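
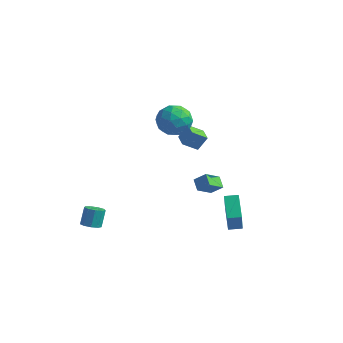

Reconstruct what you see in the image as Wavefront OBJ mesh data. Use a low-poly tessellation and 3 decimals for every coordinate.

v 0.194 1.591 1.202
v -0.439 0.904 1.802
v 0.565 2.042 2.111
v -0.067 1.354 2.71
v 1.007 0.866 1.23
v 0.375 0.178 1.829
v 1.379 1.316 2.138
v 0.746 0.629 2.738
v -3.12 -4.192 -4.286
v -2.727 -4.644 -4.034
v -2.827 -4.101 -2.902
v -3.22 -3.648 -3.154
v -2.488 -4.299 -4.179
v -2.588 -3.755 -3.047
v -2.544 -3.903 -4.374
v -2.644 -3.359 -3.242
v -2.87 -3.643 -4.528
v -2.97 -3.099 -3.396
v -3.313 -3.639 -4.569
v -3.413 -3.095 -3.436
v -3.665 -3.894 -4.477
v -3.765 -3.35 -3.345
v -3.763 -4.289 -4.296
v -3.863 -3.745 -3.164
v -3.559 -4.638 -4.111
v -3.659 -4.094 -2.978
v -3.151 -4.778 -4.007
v -3.25 -4.234 -2.875
v 3.364 0.672 -4.759
v 3.909 -0.255 -3.002
v 2.362 1.8 -3.853
v 2.906 0.873 -2.096
v 4.034 1.207 -4.684
v 4.578 0.28 -2.927
v 3.031 2.335 -3.778
v 3.576 1.408 -2.021
v 0.237 0.752 4.483
v 0.846 0.454 3.533
v -0.686 -0.894 4.407
v -0.077 -1.192 3.457
v 0.455 -1.124 4.493
v 1.025 -0.107 4.541
v -0.865 -0.333 3.399
v -0.295 0.684 3.447
v 0.165 -0.216 2.863
v 0.981 -0.705 3.54
v -0.821 0.265 4.4
v -0.005 -0.224 5.077
v 0.622 0.747 4.015
v -0.462 -1.187 3.925
v -0.15 -1.148 4.534
v 0.208 -1.323 3.976
v 0.728 0.417 4.607
v 1.086 0.243 4.049
v 0.856 -0.685 4.613
v -0.926 -0.683 3.891
v -0.568 -0.857 3.333
v -0.048 0.883 3.964
v 0.31 0.708 3.406
v -0.696 0.245 3.327
v 0.58 0.179 3.063
v 0.038 -0.789 3.018
v -0.426 -0.284 2.984
v -0.09 0.314 3.012
v 1.06 -0.109 3.46
v 0.517 -1.076 3.415
v 0.83 -1.037 4.025
v 1.165 -0.439 4.053
v 0.659 -0.503 3.066
v -0.357 0.636 4.525
v -0.9 -0.331 4.48
v -1.005 -0.001 3.887
v -0.67 0.597 3.915
v 0.122 0.349 4.922
v -0.42 -0.619 4.877
v 0.25 -0.754 4.928
v 0.586 -0.156 4.956
v -0.499 0.063 4.874
v 0.096 2.124 -3.374
v -0.499 2.579 -2.893
v 0.345 3.221 -4.103
v -0.249 3.676 -3.621
v 0.809 2.384 -2.739
v 0.215 2.839 -2.257
v 1.059 3.481 -3.467
v 0.464 3.936 -2.986
f 2 4 1
f 5 2 1
f 1 4 3
f 3 5 1
f 2 8 4
f 6 2 5
f 6 8 2
f 4 8 3
f 7 5 3
f 3 8 7
f 7 6 5
f 8 6 7
f 10 9 13
f 10 13 11
f 11 13 14
f 11 14 12
f 13 9 15
f 13 15 14
f 14 15 16
f 14 16 12
f 15 9 17
f 15 17 16
f 16 17 18
f 16 18 12
f 17 9 19
f 17 19 18
f 18 19 20
f 18 20 12
f 19 9 21
f 19 21 20
f 20 21 22
f 20 22 12
f 21 9 23
f 21 23 22
f 22 23 24
f 22 24 12
f 23 9 25
f 23 25 24
f 24 25 26
f 24 26 12
f 25 9 27
f 25 27 26
f 26 27 28
f 26 28 12
f 27 9 10
f 27 10 28
f 28 10 11
f 28 11 12
f 30 32 29
f 33 30 29
f 29 32 31
f 31 33 29
f 30 36 32
f 34 30 33
f 34 36 30
f 32 36 31
f 35 33 31
f 31 36 35
f 35 34 33
f 36 34 35
f 37 74 53
f 74 48 77
f 53 77 42
f 74 77 53
f 37 53 49
f 53 42 54
f 49 54 38
f 53 54 49
f 37 49 58
f 49 38 59
f 58 59 44
f 49 59 58
f 37 58 70
f 58 44 73
f 70 73 47
f 58 73 70
f 37 70 74
f 70 47 78
f 74 78 48
f 70 78 74
f 38 54 65
f 54 42 68
f 65 68 46
f 54 68 65
f 42 77 55
f 77 48 76
f 55 76 41
f 77 76 55
f 48 78 75
f 78 47 71
f 75 71 39
f 78 71 75
f 47 73 72
f 73 44 60
f 72 60 43
f 73 60 72
f 44 59 64
f 59 38 61
f 64 61 45
f 59 61 64
f 40 66 52
f 66 46 67
f 52 67 41
f 66 67 52
f 40 52 50
f 52 41 51
f 50 51 39
f 52 51 50
f 40 50 57
f 50 39 56
f 57 56 43
f 50 56 57
f 40 57 62
f 57 43 63
f 62 63 45
f 57 63 62
f 40 62 66
f 62 45 69
f 66 69 46
f 62 69 66
f 41 67 55
f 67 46 68
f 55 68 42
f 67 68 55
f 39 51 75
f 51 41 76
f 75 76 48
f 51 76 75
f 43 56 72
f 56 39 71
f 72 71 47
f 56 71 72
f 45 63 64
f 63 43 60
f 64 60 44
f 63 60 64
f 46 69 65
f 69 45 61
f 65 61 38
f 69 61 65
f 80 82 79
f 83 80 79
f 79 82 81
f 81 83 79
f 80 86 82
f 84 80 83
f 84 86 80
f 82 86 81
f 85 83 81
f 81 86 85
f 85 84 83
f 86 84 85



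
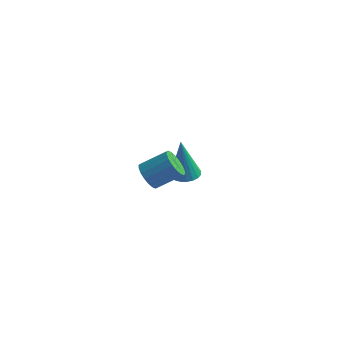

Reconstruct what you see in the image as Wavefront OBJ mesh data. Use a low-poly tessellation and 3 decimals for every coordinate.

v 2.994 -3.617 2.292
v 3.375 -3.623 1.802
v 4.227 -3.068 2.459
v 3.846 -3.063 2.948
v 3.242 -3.383 1.773
v 4.093 -2.829 2.43
v 3.059 -3.19 1.847
v 3.91 -2.635 2.504
v 2.863 -3.081 2.009
v 3.715 -2.527 2.665
v 2.694 -3.079 2.226
v 3.545 -2.524 2.883
v 2.584 -3.183 2.457
v 3.435 -2.628 3.114
v 2.555 -3.373 2.655
v 3.407 -2.818 3.312
v 2.613 -3.612 2.781
v 3.465 -3.057 3.438
v 2.747 -3.851 2.81
v 3.598 -3.297 3.467
v 2.93 -4.045 2.736
v 3.781 -3.49 3.393
v 3.125 -4.153 2.575
v 3.977 -3.599 3.231
v 3.295 -4.156 2.357
v 4.146 -3.601 3.014
v 3.405 -4.052 2.126
v 4.256 -3.497 2.783
v 3.433 -3.862 1.928
v 4.285 -3.307 2.585
v 1.927 1.573 -1.534
v 2.434 1.216 -1.521
v 1.773 1.427 0.434
v 2.534 1.453 -1.496
v 2.529 1.71 -1.477
v 2.42 1.943 -1.469
v 2.225 2.113 -1.471
v 1.979 2.189 -1.485
v 1.724 2.158 -1.507
v 1.504 2.027 -1.534
v 1.357 1.817 -1.561
v 1.309 1.565 -1.583
v 1.367 1.314 -1.597
v 1.522 1.108 -1.6
v 1.747 0.982 -1.592
v 2.003 0.959 -1.574
v 2.246 1.042 -1.549
f 2 1 5
f 2 5 3
f 3 5 6
f 3 6 4
f 5 1 7
f 5 7 6
f 6 7 8
f 6 8 4
f 7 1 9
f 7 9 8
f 8 9 10
f 8 10 4
f 9 1 11
f 9 11 10
f 10 11 12
f 10 12 4
f 11 1 13
f 11 13 12
f 12 13 14
f 12 14 4
f 13 1 15
f 13 15 14
f 14 15 16
f 14 16 4
f 15 1 17
f 15 17 16
f 16 17 18
f 16 18 4
f 17 1 19
f 17 19 18
f 18 19 20
f 18 20 4
f 19 1 21
f 19 21 20
f 20 21 22
f 20 22 4
f 21 1 23
f 21 23 22
f 22 23 24
f 22 24 4
f 23 1 25
f 23 25 24
f 24 25 26
f 24 26 4
f 25 1 27
f 25 27 26
f 26 27 28
f 26 28 4
f 27 1 29
f 27 29 28
f 28 29 30
f 28 30 4
f 29 1 2
f 29 2 30
f 30 2 3
f 30 3 4
f 32 31 34
f 32 34 33
f 34 31 35
f 34 35 33
f 35 31 36
f 35 36 33
f 36 31 37
f 36 37 33
f 37 31 38
f 37 38 33
f 38 31 39
f 38 39 33
f 39 31 40
f 39 40 33
f 40 31 41
f 40 41 33
f 41 31 42
f 41 42 33
f 42 31 43
f 42 43 33
f 43 31 44
f 43 44 33
f 44 31 45
f 44 45 33
f 45 31 46
f 45 46 33
f 46 31 47
f 46 47 33
f 47 31 32
f 47 32 33



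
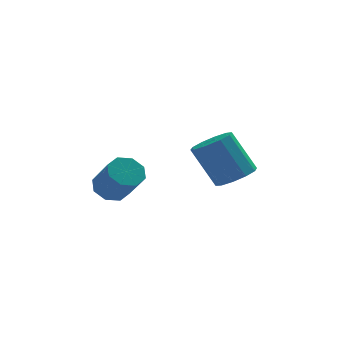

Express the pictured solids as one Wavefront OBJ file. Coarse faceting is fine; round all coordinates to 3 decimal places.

v 2.249 -3.256 0.237
v 2.859 -3.691 0.679
v 2.002 -3.179 2.365
v 1.391 -2.744 1.923
v 3.03 -3.185 0.612
v 2.173 -2.673 2.299
v 2.903 -2.707 0.402
v 2.046 -2.195 2.089
v 2.526 -2.438 0.129
v 1.669 -1.926 1.816
v 2.043 -2.482 -0.103
v 1.186 -1.97 1.584
v 1.638 -2.821 -0.205
v 0.781 -2.309 1.481
v 1.467 -3.327 -0.139
v 0.61 -2.815 1.548
v 1.594 -3.805 0.071
v 0.737 -3.293 1.758
v 1.971 -4.074 0.344
v 1.114 -3.562 2.031
v 2.454 -4.03 0.576
v 1.597 -3.518 2.263
v -2.402 -3.376 0.097
v -1.726 -3.031 0.138
v -1.282 -4.04 1.284
v -1.958 -4.384 1.243
v -2.118 -2.796 0.497
v -1.674 -3.804 1.643
v -2.676 -2.9 0.622
v -2.232 -3.908 1.768
v -3.074 -3.283 0.439
v -2.63 -4.291 1.585
v -3.078 -3.72 0.056
v -2.634 -4.729 1.202
v -2.686 -3.956 -0.303
v -2.242 -4.964 0.843
v -2.128 -3.852 -0.428
v -1.684 -4.86 0.718
v -1.73 -3.469 -0.245
v -1.286 -4.477 0.901
f 2 1 5
f 2 5 3
f 3 5 6
f 3 6 4
f 5 1 7
f 5 7 6
f 6 7 8
f 6 8 4
f 7 1 9
f 7 9 8
f 8 9 10
f 8 10 4
f 9 1 11
f 9 11 10
f 10 11 12
f 10 12 4
f 11 1 13
f 11 13 12
f 12 13 14
f 12 14 4
f 13 1 15
f 13 15 14
f 14 15 16
f 14 16 4
f 15 1 17
f 15 17 16
f 16 17 18
f 16 18 4
f 17 1 19
f 17 19 18
f 18 19 20
f 18 20 4
f 19 1 21
f 19 21 20
f 20 21 22
f 20 22 4
f 21 1 2
f 21 2 22
f 22 2 3
f 22 3 4
f 24 23 27
f 24 27 25
f 25 27 28
f 25 28 26
f 27 23 29
f 27 29 28
f 28 29 30
f 28 30 26
f 29 23 31
f 29 31 30
f 30 31 32
f 30 32 26
f 31 23 33
f 31 33 32
f 32 33 34
f 32 34 26
f 33 23 35
f 33 35 34
f 34 35 36
f 34 36 26
f 35 23 37
f 35 37 36
f 36 37 38
f 36 38 26
f 37 23 39
f 37 39 38
f 38 39 40
f 38 40 26
f 39 23 24
f 39 24 40
f 40 24 25
f 40 25 26



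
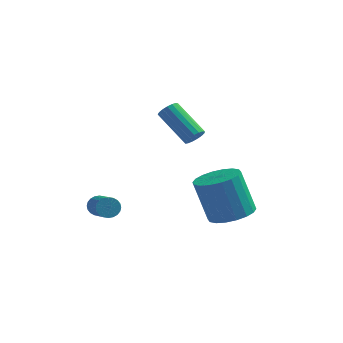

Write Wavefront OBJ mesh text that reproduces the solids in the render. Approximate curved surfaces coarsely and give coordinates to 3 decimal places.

v 4.275 -2.088 -1.567
v 5.08 -1.447 -1.356
v 4.369 -1.211 0.638
v 3.565 -1.852 0.427
v 4.75 -1.153 -1.509
v 4.039 -0.917 0.485
v 4.326 -1.045 -1.673
v 3.615 -0.809 0.322
v 3.892 -1.143 -1.816
v 3.181 -0.907 0.179
v 3.534 -1.428 -1.909
v 2.823 -1.192 0.085
v 3.323 -1.844 -1.935
v 2.612 -1.608 0.059
v 3.3 -2.309 -1.888
v 2.59 -2.072 0.106
v 3.471 -2.729 -1.778
v 2.76 -2.493 0.216
v 3.801 -3.023 -1.625
v 3.09 -2.787 0.369
v 4.225 -3.131 -1.462
v 3.514 -2.895 0.533
v 4.659 -3.033 -1.319
v 3.948 -2.797 0.676
v 5.017 -2.748 -1.225
v 4.306 -2.512 0.769
v 5.228 -2.332 -1.199
v 4.517 -2.096 0.795
v 5.25 -1.868 -1.246
v 4.54 -1.631 0.748
v 2.202 0.112 1.584
v 2.547 0.129 1.987
v 1.182 0.965 3.118
v 0.838 0.948 2.716
v 2.582 0.35 1.867
v 1.218 1.185 2.999
v 2.531 0.516 1.683
v 1.166 1.352 2.814
v 2.405 0.59 1.475
v 1.04 1.426 2.607
v 2.232 0.554 1.293
v 0.867 1.39 2.425
v 2.052 0.417 1.178
v 0.687 1.253 2.309
v 1.907 0.21 1.155
v 0.542 1.046 2.287
v 1.829 -0.019 1.231
v 0.465 0.817 2.363
v 1.837 -0.218 1.388
v 0.473 0.618 2.519
v 1.929 -0.342 1.59
v 0.564 0.494 2.721
v 2.083 -0.361 1.79
v 0.718 0.474 2.922
v 2.265 -0.273 1.943
v 0.9 0.563 3.075
v 2.432 -0.096 2.014
v 1.067 0.74 3.146
v -1.271 -2.639 -1.493
v -1.04 -2.775 -1.95
v -0.259 -4.157 -1.145
v -0.489 -4.021 -0.687
v -0.898 -2.648 -1.869
v -0.117 -4.03 -1.064
v -0.813 -2.52 -1.732
v -0.032 -3.902 -0.926
v -0.797 -2.409 -1.557
v -0.016 -3.791 -0.752
v -0.854 -2.334 -1.373
v -0.073 -3.716 -0.568
v -0.974 -2.305 -1.207
v -0.193 -3.687 -0.402
v -1.139 -2.327 -1.085
v -0.358 -3.709 -0.28
v -1.324 -2.397 -1.024
v -0.543 -3.779 -0.219
v -1.501 -2.503 -1.035
v -0.72 -3.885 -0.23
v -1.643 -2.63 -1.116
v -0.862 -4.012 -0.311
v -1.728 -2.758 -1.254
v -0.947 -4.14 -0.448
v -1.744 -2.869 -1.428
v -0.963 -4.251 -0.623
v -1.687 -2.944 -1.612
v -0.906 -4.326 -0.807
v -1.567 -2.973 -1.778
v -0.786 -4.355 -0.973
v -1.402 -2.951 -1.9
v -0.621 -4.333 -1.095
v -1.217 -2.881 -1.961
v -0.436 -4.263 -1.156
f 2 1 5
f 2 5 3
f 3 5 6
f 3 6 4
f 5 1 7
f 5 7 6
f 6 7 8
f 6 8 4
f 7 1 9
f 7 9 8
f 8 9 10
f 8 10 4
f 9 1 11
f 9 11 10
f 10 11 12
f 10 12 4
f 11 1 13
f 11 13 12
f 12 13 14
f 12 14 4
f 13 1 15
f 13 15 14
f 14 15 16
f 14 16 4
f 15 1 17
f 15 17 16
f 16 17 18
f 16 18 4
f 17 1 19
f 17 19 18
f 18 19 20
f 18 20 4
f 19 1 21
f 19 21 20
f 20 21 22
f 20 22 4
f 21 1 23
f 21 23 22
f 22 23 24
f 22 24 4
f 23 1 25
f 23 25 24
f 24 25 26
f 24 26 4
f 25 1 27
f 25 27 26
f 26 27 28
f 26 28 4
f 27 1 29
f 27 29 28
f 28 29 30
f 28 30 4
f 29 1 2
f 29 2 30
f 30 2 3
f 30 3 4
f 32 31 35
f 32 35 33
f 33 35 36
f 33 36 34
f 35 31 37
f 35 37 36
f 36 37 38
f 36 38 34
f 37 31 39
f 37 39 38
f 38 39 40
f 38 40 34
f 39 31 41
f 39 41 40
f 40 41 42
f 40 42 34
f 41 31 43
f 41 43 42
f 42 43 44
f 42 44 34
f 43 31 45
f 43 45 44
f 44 45 46
f 44 46 34
f 45 31 47
f 45 47 46
f 46 47 48
f 46 48 34
f 47 31 49
f 47 49 48
f 48 49 50
f 48 50 34
f 49 31 51
f 49 51 50
f 50 51 52
f 50 52 34
f 51 31 53
f 51 53 52
f 52 53 54
f 52 54 34
f 53 31 55
f 53 55 54
f 54 55 56
f 54 56 34
f 55 31 57
f 55 57 56
f 56 57 58
f 56 58 34
f 57 31 32
f 57 32 58
f 58 32 33
f 58 33 34
f 60 59 63
f 60 63 61
f 61 63 64
f 61 64 62
f 63 59 65
f 63 65 64
f 64 65 66
f 64 66 62
f 65 59 67
f 65 67 66
f 66 67 68
f 66 68 62
f 67 59 69
f 67 69 68
f 68 69 70
f 68 70 62
f 69 59 71
f 69 71 70
f 70 71 72
f 70 72 62
f 71 59 73
f 71 73 72
f 72 73 74
f 72 74 62
f 73 59 75
f 73 75 74
f 74 75 76
f 74 76 62
f 75 59 77
f 75 77 76
f 76 77 78
f 76 78 62
f 77 59 79
f 77 79 78
f 78 79 80
f 78 80 62
f 79 59 81
f 79 81 80
f 80 81 82
f 80 82 62
f 81 59 83
f 81 83 82
f 82 83 84
f 82 84 62
f 83 59 85
f 83 85 84
f 84 85 86
f 84 86 62
f 85 59 87
f 85 87 86
f 86 87 88
f 86 88 62
f 87 59 89
f 87 89 88
f 88 89 90
f 88 90 62
f 89 59 91
f 89 91 90
f 90 91 92
f 90 92 62
f 91 59 60
f 91 60 92
f 92 60 61
f 92 61 62



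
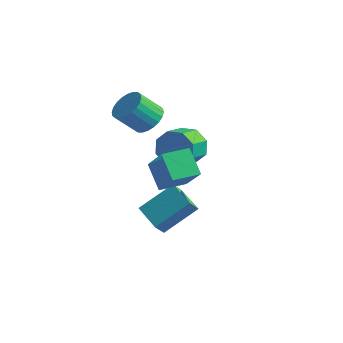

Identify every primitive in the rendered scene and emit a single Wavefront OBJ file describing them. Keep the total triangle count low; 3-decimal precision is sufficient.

v -1.78 1.017 0.691
v -1.196 0.369 0.429
v -1.716 -0.544 1.527
v -2.3 0.103 1.789
v -1.002 0.546 0.668
v -1.522 -0.367 1.766
v -0.925 0.794 0.91
v -1.445 -0.119 2.008
v -0.979 1.076 1.119
v -1.499 0.162 2.217
v -1.155 1.349 1.263
v -1.675 0.435 2.361
v -1.426 1.571 1.32
v -1.946 0.658 2.418
v -1.751 1.709 1.281
v -2.271 0.796 2.379
v -2.08 1.742 1.152
v -2.6 0.828 2.25
v -2.364 1.664 0.953
v -2.884 0.751 2.051
v -2.558 1.487 0.714
v -3.078 0.574 1.812
v -2.635 1.239 0.472
v -3.155 0.326 1.57
v -2.581 0.958 0.263
v -3.101 0.044 1.361
v -2.405 0.685 0.119
v -2.925 -0.229 1.217
v -2.134 0.462 0.062
v -2.654 -0.451 1.16
v -1.809 0.324 0.101
v -2.329 -0.589 1.199
v -1.48 0.292 0.23
v -2 -0.622 1.328
v 1.12 -1.966 0.142
v 2.542 -2.571 1.623
v 1.591 -0.723 0.198
v 3.012 -1.329 1.679
v 2.108 -2.291 -0.939
v 3.529 -2.897 0.542
v 2.578 -1.049 -0.883
v 4 -1.654 0.598
v -0.81 -0.095 -4.742
v -0.803 -0.662 -4.109
v -0.029 1.344 -3.459
v -0.022 0.777 -2.826
v 0.682 -0.537 -5.154
v 0.689 -1.104 -4.521
v 1.463 0.902 -3.871
v 1.47 0.335 -3.238
v -1.747 3.601 -2.093
v -1.157 3.455 -2.986
v -0.903 2.234 -2.619
v -1.493 2.379 -1.727
v -0.708 3.739 -2.353
v -0.454 2.518 -1.986
v -0.868 3.942 -1.567
v -0.613 2.721 -1.201
v -1.543 3.944 -1.09
v -1.288 2.723 -0.723
v -2.337 3.746 -1.201
v -2.083 2.525 -0.834
v -2.786 3.462 -1.834
v -2.532 2.241 -1.467
v -2.627 3.259 -2.619
v -2.372 2.038 -2.253
v -1.952 3.257 -3.097
v -1.697 2.036 -2.73
f 2 1 5
f 2 5 3
f 3 5 6
f 3 6 4
f 5 1 7
f 5 7 6
f 6 7 8
f 6 8 4
f 7 1 9
f 7 9 8
f 8 9 10
f 8 10 4
f 9 1 11
f 9 11 10
f 10 11 12
f 10 12 4
f 11 1 13
f 11 13 12
f 12 13 14
f 12 14 4
f 13 1 15
f 13 15 14
f 14 15 16
f 14 16 4
f 15 1 17
f 15 17 16
f 16 17 18
f 16 18 4
f 17 1 19
f 17 19 18
f 18 19 20
f 18 20 4
f 19 1 21
f 19 21 20
f 20 21 22
f 20 22 4
f 21 1 23
f 21 23 22
f 22 23 24
f 22 24 4
f 23 1 25
f 23 25 24
f 24 25 26
f 24 26 4
f 25 1 27
f 25 27 26
f 26 27 28
f 26 28 4
f 27 1 29
f 27 29 28
f 28 29 30
f 28 30 4
f 29 1 31
f 29 31 30
f 30 31 32
f 30 32 4
f 31 1 33
f 31 33 32
f 32 33 34
f 32 34 4
f 33 1 2
f 33 2 34
f 34 2 3
f 34 3 4
f 36 38 35
f 39 36 35
f 35 38 37
f 37 39 35
f 36 42 38
f 40 36 39
f 40 42 36
f 38 42 37
f 41 39 37
f 37 42 41
f 41 40 39
f 42 40 41
f 44 46 43
f 47 44 43
f 43 46 45
f 45 47 43
f 44 50 46
f 48 44 47
f 48 50 44
f 46 50 45
f 49 47 45
f 45 50 49
f 49 48 47
f 50 48 49
f 52 51 55
f 52 55 53
f 53 55 56
f 53 56 54
f 55 51 57
f 55 57 56
f 56 57 58
f 56 58 54
f 57 51 59
f 57 59 58
f 58 59 60
f 58 60 54
f 59 51 61
f 59 61 60
f 60 61 62
f 60 62 54
f 61 51 63
f 61 63 62
f 62 63 64
f 62 64 54
f 63 51 65
f 63 65 64
f 64 65 66
f 64 66 54
f 65 51 67
f 65 67 66
f 66 67 68
f 66 68 54
f 67 51 52
f 67 52 68
f 68 52 53
f 68 53 54



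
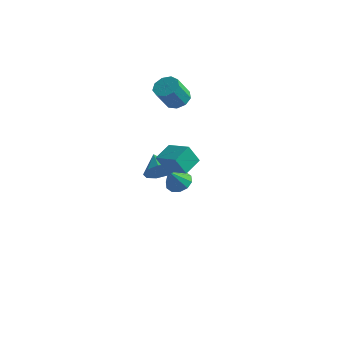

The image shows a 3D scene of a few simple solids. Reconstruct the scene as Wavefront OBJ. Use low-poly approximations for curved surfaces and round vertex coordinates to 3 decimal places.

v -3.335 2.861 -3.555
v -2.599 2.97 -3.355
v -3.545 2.139 -2.385
v -2.855 3.331 -3.178
v -3.293 3.512 -3.145
v -3.748 3.444 -3.268
v -4.045 3.154 -3.501
v -4.071 2.752 -3.754
v -3.815 2.391 -3.931
v -3.377 2.21 -3.964
v -2.922 2.277 -3.841
v -2.625 2.568 -3.608
v -1.126 -2.618 1.274
v -0.615 -2.594 1.965
v -1.934 -1.922 1.846
v -0.487 -2.148 1.604
v -0.657 -1.922 1.089
v -1.047 -2.021 0.66
v -1.474 -2.4 0.518
v -1.738 -2.881 0.73
v -1.716 -3.239 1.196
v -1.418 -3.306 1.699
v -0.983 -3.052 2.003
v 0.094 -4.023 2.533
v -0.338 -4.311 3.503
v 0.21 -2.979 2.895
v -0.222 -3.268 3.865
v 1.382 -4.332 3.015
v 0.95 -4.621 3.985
v 1.498 -3.289 3.377
v 1.066 -3.577 4.347
v -3.463 2.952 2.829
v -3.037 3.445 3.219
v -3.29 2.682 4.461
v -3.717 2.188 4.071
v -3.532 3.603 3.215
v -3.786 2.84 4.457
v -3.995 3.456 3.03
v -4.249 2.693 4.272
v -4.209 3.073 2.751
v -4.463 2.31 3.993
v -4.074 2.633 2.508
v -4.328 1.87 3.751
v -3.654 2.342 2.416
v -3.907 1.579 3.658
v -3.144 2.337 2.516
v -3.397 1.574 3.759
v -2.783 2.619 2.763
v -3.037 1.856 4.006
v -2.741 3.056 3.041
v -2.995 2.293 4.283
f 2 1 4
f 2 4 3
f 4 1 5
f 4 5 3
f 5 1 6
f 5 6 3
f 6 1 7
f 6 7 3
f 7 1 8
f 7 8 3
f 8 1 9
f 8 9 3
f 9 1 10
f 9 10 3
f 10 1 11
f 10 11 3
f 11 1 12
f 11 12 3
f 12 1 2
f 12 2 3
f 14 13 16
f 14 16 15
f 16 13 17
f 16 17 15
f 17 13 18
f 17 18 15
f 18 13 19
f 18 19 15
f 19 13 20
f 19 20 15
f 20 13 21
f 20 21 15
f 21 13 22
f 21 22 15
f 22 13 23
f 22 23 15
f 23 13 14
f 23 14 15
f 25 27 24
f 28 25 24
f 24 27 26
f 26 28 24
f 25 31 27
f 29 25 28
f 29 31 25
f 27 31 26
f 30 28 26
f 26 31 30
f 30 29 28
f 31 29 30
f 33 32 36
f 33 36 34
f 34 36 37
f 34 37 35
f 36 32 38
f 36 38 37
f 37 38 39
f 37 39 35
f 38 32 40
f 38 40 39
f 39 40 41
f 39 41 35
f 40 32 42
f 40 42 41
f 41 42 43
f 41 43 35
f 42 32 44
f 42 44 43
f 43 44 45
f 43 45 35
f 44 32 46
f 44 46 45
f 45 46 47
f 45 47 35
f 46 32 48
f 46 48 47
f 47 48 49
f 47 49 35
f 48 32 50
f 48 50 49
f 49 50 51
f 49 51 35
f 50 32 33
f 50 33 51
f 51 33 34
f 51 34 35



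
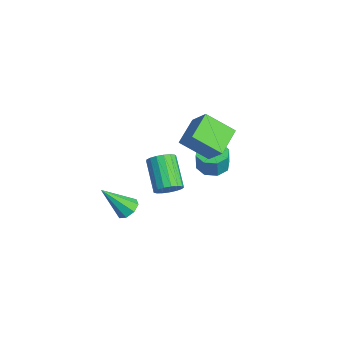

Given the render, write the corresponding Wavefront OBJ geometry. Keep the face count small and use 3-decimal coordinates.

v -0.631 2.595 -1.089
v 0.283 2.52 -1.245
v 0.485 2.41 -0.006
v -0.429 2.485 0.149
v 0.077 3.195 -1.151
v 0.279 3.085 0.087
v -0.543 3.518 -1.022
v -0.342 3.408 0.217
v -1.215 3.301 -0.932
v -1.013 3.191 0.307
v -1.545 2.67 -0.934
v -1.343 2.56 0.305
v -1.339 1.995 -1.027
v -1.137 1.885 0.211
v -0.718 1.672 -1.157
v -0.517 1.562 0.082
v -0.047 1.889 -1.247
v 0.155 1.779 -0.008
v 0.912 -0.491 -1.006
v 1.299 -0.889 -0.403
v -0.405 -0.707 0.81
v -0.792 -0.309 0.206
v 1.386 -0.512 -0.338
v -0.319 -0.33 0.875
v 1.364 -0.13 -0.425
v -0.34 0.052 0.788
v 1.239 0.169 -0.646
v -0.465 0.351 0.567
v 1.039 0.317 -0.95
v -0.665 0.499 0.263
v 0.81 0.28 -1.266
v -0.895 0.462 -0.053
v 0.604 0.066 -1.523
v -1.1 0.248 -0.31
v 0.469 -0.275 -1.662
v -1.235 -0.093 -0.449
v 0.435 -0.666 -1.65
v -1.269 -0.484 -0.437
v 0.511 -1.017 -1.491
v -1.194 -0.835 -0.278
v 0.679 -1.247 -1.221
v -1.026 -1.065 -0.008
v 0.9 -1.304 -0.902
v -0.805 -1.122 0.311
v 1.124 -1.175 -0.607
v -0.581 -0.993 0.606
v 1.705 -0.218 3.464
v 0.578 0.95 4.09
v 2.496 1.137 2.358
v 1.369 2.306 2.984
v 2.711 0.134 4.616
v 1.584 1.303 5.242
v 3.502 1.49 3.51
v 2.375 2.658 4.136
v -0.29 -2.38 -3.075
v 0.393 -2.256 -2.792
v -0.73 -3.72 -1.425
v 0.002 -1.884 -2.594
v -0.56 -1.803 -2.678
v -0.964 -2.06 -2.994
v -0.974 -2.504 -3.358
v -0.583 -2.876 -3.555
v -0.021 -2.957 -3.471
v 0.383 -2.7 -3.155
f 2 1 5
f 2 5 3
f 3 5 6
f 3 6 4
f 5 1 7
f 5 7 6
f 6 7 8
f 6 8 4
f 7 1 9
f 7 9 8
f 8 9 10
f 8 10 4
f 9 1 11
f 9 11 10
f 10 11 12
f 10 12 4
f 11 1 13
f 11 13 12
f 12 13 14
f 12 14 4
f 13 1 15
f 13 15 14
f 14 15 16
f 14 16 4
f 15 1 17
f 15 17 16
f 16 17 18
f 16 18 4
f 17 1 2
f 17 2 18
f 18 2 3
f 18 3 4
f 20 19 23
f 20 23 21
f 21 23 24
f 21 24 22
f 23 19 25
f 23 25 24
f 24 25 26
f 24 26 22
f 25 19 27
f 25 27 26
f 26 27 28
f 26 28 22
f 27 19 29
f 27 29 28
f 28 29 30
f 28 30 22
f 29 19 31
f 29 31 30
f 30 31 32
f 30 32 22
f 31 19 33
f 31 33 32
f 32 33 34
f 32 34 22
f 33 19 35
f 33 35 34
f 34 35 36
f 34 36 22
f 35 19 37
f 35 37 36
f 36 37 38
f 36 38 22
f 37 19 39
f 37 39 38
f 38 39 40
f 38 40 22
f 39 19 41
f 39 41 40
f 40 41 42
f 40 42 22
f 41 19 43
f 41 43 42
f 42 43 44
f 42 44 22
f 43 19 45
f 43 45 44
f 44 45 46
f 44 46 22
f 45 19 20
f 45 20 46
f 46 20 21
f 46 21 22
f 48 50 47
f 51 48 47
f 47 50 49
f 49 51 47
f 48 54 50
f 52 48 51
f 52 54 48
f 50 54 49
f 53 51 49
f 49 54 53
f 53 52 51
f 54 52 53
f 56 55 58
f 56 58 57
f 58 55 59
f 58 59 57
f 59 55 60
f 59 60 57
f 60 55 61
f 60 61 57
f 61 55 62
f 61 62 57
f 62 55 63
f 62 63 57
f 63 55 64
f 63 64 57
f 64 55 56
f 64 56 57



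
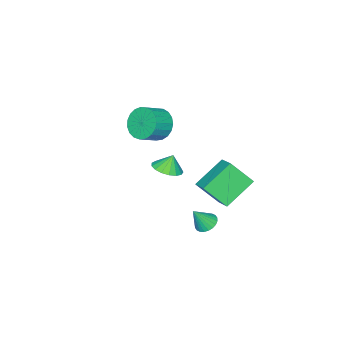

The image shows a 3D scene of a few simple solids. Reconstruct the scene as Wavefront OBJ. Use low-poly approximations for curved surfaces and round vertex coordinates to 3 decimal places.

v 2.938 3.803 -2.386
v 3.377 4.302 -2.472
v 3.582 3.437 -1.234
v 3.191 4.421 -2.331
v 2.968 4.446 -2.198
v 2.739 4.372 -2.094
v 2.541 4.213 -2.034
v 2.404 3.99 -2.028
v 2.347 3.74 -2.077
v 2.381 3.499 -2.172
v 2.5 3.304 -2.3
v 2.685 3.185 -2.441
v 2.909 3.161 -2.574
v 3.137 3.234 -2.678
v 3.335 3.394 -2.738
v 3.473 3.616 -2.744
v 3.529 3.867 -2.696
v 3.495 4.108 -2.601
v -1.917 -3.19 -0.629
v -1.547 -3.753 -1.485
v -0.392 -3.993 -0.828
v -0.763 -3.43 0.029
v -1.406 -3.333 -1.58
v -0.251 -3.573 -0.923
v -1.353 -2.889 -1.511
v -0.198 -3.128 -0.854
v -1.398 -2.496 -1.289
v -0.243 -2.736 -0.632
v -1.532 -2.223 -0.953
v -0.378 -2.463 -0.296
v -1.734 -2.118 -0.56
v -0.579 -2.358 0.097
v -1.967 -2.198 -0.18
v -0.812 -2.438 0.477
v -2.191 -2.449 0.123
v -1.036 -2.689 0.78
v -2.368 -2.829 0.296
v -1.214 -3.069 0.953
v -2.468 -3.271 0.309
v -1.313 -3.511 0.966
v -2.472 -3.699 0.16
v -1.317 -3.939 0.817
v -2.38 -4.039 -0.125
v -1.225 -4.279 0.532
v -2.208 -4.232 -0.498
v -1.053 -4.472 0.159
v -1.986 -4.245 -0.893
v -0.831 -4.485 -0.235
v -1.752 -4.076 -1.242
v -0.598 -4.316 -0.585
v 0.433 1.183 -2.152
v -1.3 1.642 -0.965
v -0.142 2.313 -3.429
v -1.875 2.771 -2.243
v 1.155 2.269 -1.517
v -0.578 2.727 -0.331
v 0.58 3.398 -2.795
v -1.153 3.857 -1.608
v -0.634 -1.556 -2.792
v 0.018 -2.125 -2.477
v -0.966 -1.404 -1.828
v 0.211 -1.729 -2.473
v 0.212 -1.294 -2.542
v 0.018 -0.919 -2.668
v -0.325 -0.69 -2.822
v -0.739 -0.66 -2.97
v -1.129 -0.835 -3.076
v -1.405 -1.175 -3.118
v -1.505 -1.602 -3.084
v -1.406 -2.019 -2.984
v -1.129 -2.33 -2.839
v -0.74 -2.464 -2.684
v -0.326 -2.39 -2.553
f 2 1 4
f 2 4 3
f 4 1 5
f 4 5 3
f 5 1 6
f 5 6 3
f 6 1 7
f 6 7 3
f 7 1 8
f 7 8 3
f 8 1 9
f 8 9 3
f 9 1 10
f 9 10 3
f 10 1 11
f 10 11 3
f 11 1 12
f 11 12 3
f 12 1 13
f 12 13 3
f 13 1 14
f 13 14 3
f 14 1 15
f 14 15 3
f 15 1 16
f 15 16 3
f 16 1 17
f 16 17 3
f 17 1 18
f 17 18 3
f 18 1 2
f 18 2 3
f 20 19 23
f 20 23 21
f 21 23 24
f 21 24 22
f 23 19 25
f 23 25 24
f 24 25 26
f 24 26 22
f 25 19 27
f 25 27 26
f 26 27 28
f 26 28 22
f 27 19 29
f 27 29 28
f 28 29 30
f 28 30 22
f 29 19 31
f 29 31 30
f 30 31 32
f 30 32 22
f 31 19 33
f 31 33 32
f 32 33 34
f 32 34 22
f 33 19 35
f 33 35 34
f 34 35 36
f 34 36 22
f 35 19 37
f 35 37 36
f 36 37 38
f 36 38 22
f 37 19 39
f 37 39 38
f 38 39 40
f 38 40 22
f 39 19 41
f 39 41 40
f 40 41 42
f 40 42 22
f 41 19 43
f 41 43 42
f 42 43 44
f 42 44 22
f 43 19 45
f 43 45 44
f 44 45 46
f 44 46 22
f 45 19 47
f 45 47 46
f 46 47 48
f 46 48 22
f 47 19 49
f 47 49 48
f 48 49 50
f 48 50 22
f 49 19 20
f 49 20 50
f 50 20 21
f 50 21 22
f 52 54 51
f 55 52 51
f 51 54 53
f 53 55 51
f 52 58 54
f 56 52 55
f 56 58 52
f 54 58 53
f 57 55 53
f 53 58 57
f 57 56 55
f 58 56 57
f 60 59 62
f 60 62 61
f 62 59 63
f 62 63 61
f 63 59 64
f 63 64 61
f 64 59 65
f 64 65 61
f 65 59 66
f 65 66 61
f 66 59 67
f 66 67 61
f 67 59 68
f 67 68 61
f 68 59 69
f 68 69 61
f 69 59 70
f 69 70 61
f 70 59 71
f 70 71 61
f 71 59 72
f 71 72 61
f 72 59 73
f 72 73 61
f 73 59 60
f 73 60 61



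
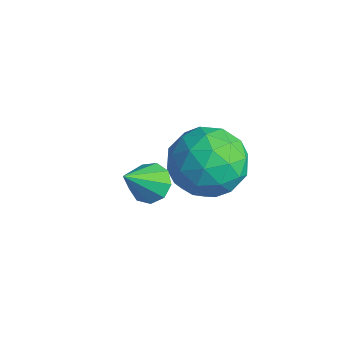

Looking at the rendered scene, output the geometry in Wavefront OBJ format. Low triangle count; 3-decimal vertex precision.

v 3.026 -1.256 -1.83
v 3.48 -1.56 -2.162
v 3.194 -2.224 -0.71
v 3.66 -1.245 -1.917
v 3.543 -0.935 -1.631
v 3.184 -0.775 -1.438
v 2.751 -0.84 -1.428
v 2.447 -1.099 -1.607
v 2.413 -1.431 -1.889
v 2.666 -1.682 -2.144
v 3.087 -1.733 -2.252
v 2.663 2.157 -3.777
v 3.386 1.484 -3.045
v 1.114 0.996 -3.315
v 1.837 0.323 -2.583
v 1.552 1.478 -2.272
v 2.51 2.196 -2.557
v 1.99 0.284 -3.803
v 2.948 1.002 -4.088
v 2.971 0.326 -3.06
v 2.699 1.064 -2.114
v 1.801 1.416 -4.246
v 1.529 2.154 -3.3
v 3.161 1.922 -3.451
v 1.339 0.558 -2.909
v 1.172 1.237 -2.726
v 1.597 0.841 -2.295
v 2.645 2.341 -3.165
v 3.07 1.945 -2.734
v 1.992 1.942 -2.28
v 1.43 0.535 -3.626
v 1.855 0.139 -3.195
v 2.903 1.639 -4.065
v 3.328 1.243 -3.634
v 2.508 0.538 -4.08
v 3.341 0.846 -3.03
v 2.431 0.164 -2.759
v 2.521 0.141 -3.476
v 3.084 0.563 -3.643
v 3.182 1.28 -2.474
v 2.271 0.597 -2.202
v 2.104 1.277 -2.02
v 2.667 1.698 -2.188
v 2.938 0.599 -2.483
v 2.229 1.883 -4.158
v 1.318 1.2 -3.886
v 1.833 0.782 -4.172
v 2.396 1.203 -4.34
v 2.069 2.316 -3.601
v 1.159 1.634 -3.33
v 1.416 1.917 -2.717
v 1.979 2.339 -2.884
v 1.562 1.881 -3.877
f 2 1 4
f 2 4 3
f 4 1 5
f 4 5 3
f 5 1 6
f 5 6 3
f 6 1 7
f 6 7 3
f 7 1 8
f 7 8 3
f 8 1 9
f 8 9 3
f 9 1 10
f 9 10 3
f 10 1 11
f 10 11 3
f 11 1 2
f 11 2 3
f 12 49 28
f 49 23 52
f 28 52 17
f 49 52 28
f 12 28 24
f 28 17 29
f 24 29 13
f 28 29 24
f 12 24 33
f 24 13 34
f 33 34 19
f 24 34 33
f 12 33 45
f 33 19 48
f 45 48 22
f 33 48 45
f 12 45 49
f 45 22 53
f 49 53 23
f 45 53 49
f 13 29 40
f 29 17 43
f 40 43 21
f 29 43 40
f 17 52 30
f 52 23 51
f 30 51 16
f 52 51 30
f 23 53 50
f 53 22 46
f 50 46 14
f 53 46 50
f 22 48 47
f 48 19 35
f 47 35 18
f 48 35 47
f 19 34 39
f 34 13 36
f 39 36 20
f 34 36 39
f 15 41 27
f 41 21 42
f 27 42 16
f 41 42 27
f 15 27 25
f 27 16 26
f 25 26 14
f 27 26 25
f 15 25 32
f 25 14 31
f 32 31 18
f 25 31 32
f 15 32 37
f 32 18 38
f 37 38 20
f 32 38 37
f 15 37 41
f 37 20 44
f 41 44 21
f 37 44 41
f 16 42 30
f 42 21 43
f 30 43 17
f 42 43 30
f 14 26 50
f 26 16 51
f 50 51 23
f 26 51 50
f 18 31 47
f 31 14 46
f 47 46 22
f 31 46 47
f 20 38 39
f 38 18 35
f 39 35 19
f 38 35 39
f 21 44 40
f 44 20 36
f 40 36 13
f 44 36 40



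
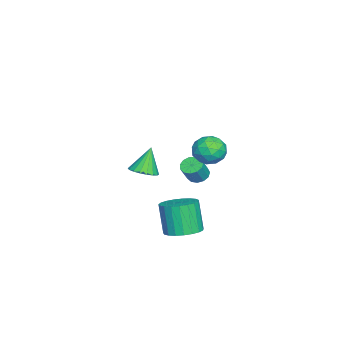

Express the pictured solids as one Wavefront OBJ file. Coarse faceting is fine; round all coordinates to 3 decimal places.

v -1.85 0.114 -1.674
v -1.196 0.441 -1.467
v -2.41 0.366 -0.306
v -1.375 0.701 -1.588
v -1.649 0.845 -1.727
v -1.962 0.844 -1.854
v -2.253 0.698 -1.947
v -2.464 0.437 -1.985
v -2.554 0.111 -1.962
v -2.504 -0.213 -1.881
v -2.325 -0.473 -1.76
v -2.052 -0.617 -1.622
v -1.739 -0.616 -1.494
v -1.447 -0.47 -1.402
v -1.236 -0.209 -1.364
v -1.147 0.116 -1.387
v 0.512 4.456 1.135
v 1.072 4.011 1.616
v -0.452 3.469 1.344
v 0.108 3.024 1.825
v -0.209 3.772 2.114
v 0.386 4.382 1.985
v 0.234 3.098 0.975
v 0.829 3.708 0.846
v 0.9 3.172 1.517
v 0.627 3.588 2.221
v -0.007 3.892 0.739
v -0.28 4.308 1.443
v 0.876 4.32 1.357
v -0.256 3.16 1.603
v -0.443 3.599 1.773
v -0.114 3.338 2.056
v 0.473 4.538 1.574
v 0.803 4.277 1.856
v 0.05 4.136 2.149
v -0.183 3.203 1.104
v 0.147 2.942 1.386
v 0.734 4.142 0.904
v 1.063 3.881 1.187
v 0.57 3.344 0.811
v 1.105 3.565 1.582
v 0.538 2.985 1.705
v 0.612 3.029 1.205
v 0.962 3.387 1.129
v 0.944 3.81 1.995
v 0.378 3.23 2.119
v 0.191 3.67 2.288
v 0.541 4.028 2.212
v 0.843 3.317 1.938
v 0.242 4.25 0.841
v -0.324 3.67 0.965
v 0.079 3.452 0.748
v 0.429 3.81 0.672
v 0.082 4.495 1.255
v -0.485 3.915 1.378
v -0.342 4.093 1.831
v 0.008 4.451 1.755
v -0.223 4.163 1.022
v -4.113 2.282 -2.9
v -3.682 2.027 -3.211
v -3.136 1.803 -2.271
v -3.567 2.058 -1.96
v -3.6 2.348 -3.183
v -3.053 2.124 -2.243
v -3.68 2.648 -3.064
v -3.134 2.424 -2.124
v -3.899 2.831 -2.894
v -3.352 2.608 -1.954
v -4.185 2.841 -2.725
v -3.639 2.617 -1.785
v -4.448 2.673 -2.612
v -3.902 2.449 -1.672
v -4.606 2.381 -2.59
v -4.059 2.157 -1.65
v -4.606 2.057 -2.667
v -4.06 1.833 -1.727
v -4.45 1.805 -2.818
v -3.904 1.581 -1.878
v -4.188 1.704 -2.994
v -3.641 1.48 -2.054
v -3.901 1.787 -3.141
v -3.355 1.563 -2.201
v 2.282 2.997 -2.812
v 3.121 3.217 -2.505
v 2.637 2.884 -0.942
v 1.798 2.663 -1.248
v 2.939 3.554 -2.489
v 2.455 3.22 -0.926
v 2.644 3.794 -2.529
v 2.16 3.46 -0.966
v 2.287 3.896 -2.618
v 1.803 3.562 -1.055
v 1.928 3.843 -2.74
v 1.444 3.509 -1.177
v 1.631 3.644 -2.875
v 1.147 3.31 -1.312
v 1.446 3.332 -2.999
v 0.962 2.998 -1.436
v 1.406 2.963 -3.09
v 0.922 2.629 -1.527
v 1.517 2.6 -3.133
v 1.033 2.266 -1.57
v 1.761 2.305 -3.121
v 1.277 1.971 -1.558
v 2.094 2.13 -3.055
v 1.61 1.796 -1.492
v 2.461 2.105 -2.947
v 1.977 1.771 -1.384
v 2.796 2.234 -2.815
v 2.312 1.9 -1.252
v 3.042 2.495 -2.683
v 2.558 2.161 -1.12
v 3.157 2.843 -2.573
v 2.673 2.509 -1.01
f 2 1 4
f 2 4 3
f 4 1 5
f 4 5 3
f 5 1 6
f 5 6 3
f 6 1 7
f 6 7 3
f 7 1 8
f 7 8 3
f 8 1 9
f 8 9 3
f 9 1 10
f 9 10 3
f 10 1 11
f 10 11 3
f 11 1 12
f 11 12 3
f 12 1 13
f 12 13 3
f 13 1 14
f 13 14 3
f 14 1 15
f 14 15 3
f 15 1 16
f 15 16 3
f 16 1 2
f 16 2 3
f 17 54 33
f 54 28 57
f 33 57 22
f 54 57 33
f 17 33 29
f 33 22 34
f 29 34 18
f 33 34 29
f 17 29 38
f 29 18 39
f 38 39 24
f 29 39 38
f 17 38 50
f 38 24 53
f 50 53 27
f 38 53 50
f 17 50 54
f 50 27 58
f 54 58 28
f 50 58 54
f 18 34 45
f 34 22 48
f 45 48 26
f 34 48 45
f 22 57 35
f 57 28 56
f 35 56 21
f 57 56 35
f 28 58 55
f 58 27 51
f 55 51 19
f 58 51 55
f 27 53 52
f 53 24 40
f 52 40 23
f 53 40 52
f 24 39 44
f 39 18 41
f 44 41 25
f 39 41 44
f 20 46 32
f 46 26 47
f 32 47 21
f 46 47 32
f 20 32 30
f 32 21 31
f 30 31 19
f 32 31 30
f 20 30 37
f 30 19 36
f 37 36 23
f 30 36 37
f 20 37 42
f 37 23 43
f 42 43 25
f 37 43 42
f 20 42 46
f 42 25 49
f 46 49 26
f 42 49 46
f 21 47 35
f 47 26 48
f 35 48 22
f 47 48 35
f 19 31 55
f 31 21 56
f 55 56 28
f 31 56 55
f 23 36 52
f 36 19 51
f 52 51 27
f 36 51 52
f 25 43 44
f 43 23 40
f 44 40 24
f 43 40 44
f 26 49 45
f 49 25 41
f 45 41 18
f 49 41 45
f 60 59 63
f 60 63 61
f 61 63 64
f 61 64 62
f 63 59 65
f 63 65 64
f 64 65 66
f 64 66 62
f 65 59 67
f 65 67 66
f 66 67 68
f 66 68 62
f 67 59 69
f 67 69 68
f 68 69 70
f 68 70 62
f 69 59 71
f 69 71 70
f 70 71 72
f 70 72 62
f 71 59 73
f 71 73 72
f 72 73 74
f 72 74 62
f 73 59 75
f 73 75 74
f 74 75 76
f 74 76 62
f 75 59 77
f 75 77 76
f 76 77 78
f 76 78 62
f 77 59 79
f 77 79 78
f 78 79 80
f 78 80 62
f 79 59 81
f 79 81 80
f 80 81 82
f 80 82 62
f 81 59 60
f 81 60 82
f 82 60 61
f 82 61 62
f 84 83 87
f 84 87 85
f 85 87 88
f 85 88 86
f 87 83 89
f 87 89 88
f 88 89 90
f 88 90 86
f 89 83 91
f 89 91 90
f 90 91 92
f 90 92 86
f 91 83 93
f 91 93 92
f 92 93 94
f 92 94 86
f 93 83 95
f 93 95 94
f 94 95 96
f 94 96 86
f 95 83 97
f 95 97 96
f 96 97 98
f 96 98 86
f 97 83 99
f 97 99 98
f 98 99 100
f 98 100 86
f 99 83 101
f 99 101 100
f 100 101 102
f 100 102 86
f 101 83 103
f 101 103 102
f 102 103 104
f 102 104 86
f 103 83 105
f 103 105 104
f 104 105 106
f 104 106 86
f 105 83 107
f 105 107 106
f 106 107 108
f 106 108 86
f 107 83 109
f 107 109 108
f 108 109 110
f 108 110 86
f 109 83 111
f 109 111 110
f 110 111 112
f 110 112 86
f 111 83 113
f 111 113 112
f 112 113 114
f 112 114 86
f 113 83 84
f 113 84 114
f 114 84 85
f 114 85 86



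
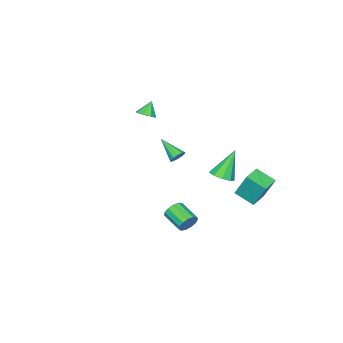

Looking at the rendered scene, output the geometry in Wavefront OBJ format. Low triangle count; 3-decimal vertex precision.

v -3.075 2.798 -1.067
v -3.145 3.54 0.527
v -3.235 3.993 -1.63
v -3.305 4.735 -0.035
v -1.915 2.945 -1.085
v -1.985 3.687 0.51
v -2.075 4.14 -1.647
v -2.145 4.882 -0.053
v 2.485 3.092 -1.08
v 2.776 2.842 -1.592
v 2.486 1.599 -1.153
v 2.195 1.848 -0.64
v 3.029 2.874 -1.337
v 2.739 1.63 -0.898
v 3.109 2.974 -1
v 2.819 1.731 -0.561
v 2.991 3.112 -0.688
v 2.701 1.869 -0.249
v 2.713 3.243 -0.501
v 2.422 2 -0.062
v 2.362 3.326 -0.497
v 2.071 2.083 -0.058
v 2.05 3.335 -0.678
v 1.76 2.092 -0.239
v 1.876 3.266 -0.987
v 1.586 2.023 -0.548
v 1.896 3.142 -1.325
v 1.606 1.899 -0.886
v 2.103 3.002 -1.585
v 1.813 1.759 -1.146
v 2.431 2.89 -1.685
v 2.141 1.647 -1.245
v -2.464 -3.813 2.442
v -1.991 -4.118 2.746
v -3.036 -3.847 3.298
v -1.957 -3.631 2.787
v -2.221 -3.251 2.626
v -2.628 -3.2 2.357
v -2.938 -3.509 2.138
v -2.972 -3.996 2.097
v -2.708 -4.376 2.258
v -2.301 -4.426 2.527
v -0.405 0.117 1.545
v 0.105 0.025 1.504
v -0.575 -1.217 2.395
v 0.069 0.185 1.747
v -0.117 0.323 1.926
v -0.395 0.395 1.984
v -0.676 0.379 1.903
v -0.871 0.28 1.708
v -0.918 0.129 1.462
v -0.803 -0.026 1.242
v -0.561 -0.136 1.118
v -0.269 -0.165 1.13
v -0.021 -0.105 1.274
v 0.343 3.694 1.87
v 0.991 3.65 2.245
v -0.603 3.886 3.53
v 0.888 4.139 2.13
v 0.53 4.42 1.893
v 0.084 4.362 1.646
v -0.24 3.991 1.503
v -0.292 3.481 1.533
v -0.046 3.071 1.72
v 0.381 2.953 1.977
v 0.791 3.182 2.185
f 2 4 1
f 5 2 1
f 1 4 3
f 3 5 1
f 2 8 4
f 6 2 5
f 6 8 2
f 4 8 3
f 7 5 3
f 3 8 7
f 7 6 5
f 8 6 7
f 10 9 13
f 10 13 11
f 11 13 14
f 11 14 12
f 13 9 15
f 13 15 14
f 14 15 16
f 14 16 12
f 15 9 17
f 15 17 16
f 16 17 18
f 16 18 12
f 17 9 19
f 17 19 18
f 18 19 20
f 18 20 12
f 19 9 21
f 19 21 20
f 20 21 22
f 20 22 12
f 21 9 23
f 21 23 22
f 22 23 24
f 22 24 12
f 23 9 25
f 23 25 24
f 24 25 26
f 24 26 12
f 25 9 27
f 25 27 26
f 26 27 28
f 26 28 12
f 27 9 29
f 27 29 28
f 28 29 30
f 28 30 12
f 29 9 31
f 29 31 30
f 30 31 32
f 30 32 12
f 31 9 10
f 31 10 32
f 32 10 11
f 32 11 12
f 34 33 36
f 34 36 35
f 36 33 37
f 36 37 35
f 37 33 38
f 37 38 35
f 38 33 39
f 38 39 35
f 39 33 40
f 39 40 35
f 40 33 41
f 40 41 35
f 41 33 42
f 41 42 35
f 42 33 34
f 42 34 35
f 44 43 46
f 44 46 45
f 46 43 47
f 46 47 45
f 47 43 48
f 47 48 45
f 48 43 49
f 48 49 45
f 49 43 50
f 49 50 45
f 50 43 51
f 50 51 45
f 51 43 52
f 51 52 45
f 52 43 53
f 52 53 45
f 53 43 54
f 53 54 45
f 54 43 55
f 54 55 45
f 55 43 44
f 55 44 45
f 57 56 59
f 57 59 58
f 59 56 60
f 59 60 58
f 60 56 61
f 60 61 58
f 61 56 62
f 61 62 58
f 62 56 63
f 62 63 58
f 63 56 64
f 63 64 58
f 64 56 65
f 64 65 58
f 65 56 66
f 65 66 58
f 66 56 57
f 66 57 58



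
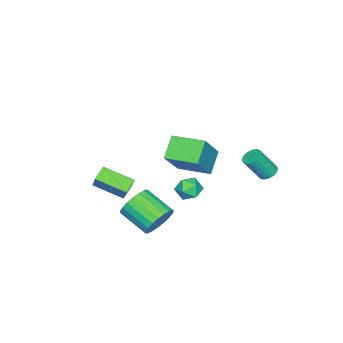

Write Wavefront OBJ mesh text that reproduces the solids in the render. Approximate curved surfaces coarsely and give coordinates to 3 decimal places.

v 1.291 -4.424 -0.404
v 0.585 -4.385 0.049
v 0.971 -2.88 -1.039
v 0.264 -2.841 -0.587
v 2.076 -3.779 0.767
v 1.369 -3.74 1.219
v 1.755 -2.235 0.131
v 1.049 -2.196 0.584
v 2.551 0.019 -0.641
v 3.109 0.266 0.061
v 2.846 -1.252 0.803
v 2.289 -1.499 0.101
v 2.763 0.387 0.186
v 2.5 -1.131 0.929
v 2.381 0.444 0.168
v 2.118 -1.074 0.911
v 2.029 0.428 0.01
v 1.766 -1.09 0.753
v 1.767 0.341 -0.26
v 1.504 -1.177 0.482
v 1.64 0.199 -0.597
v 1.377 -1.319 0.146
v 1.671 0.025 -0.941
v 1.408 -1.493 -0.199
v 1.854 -0.15 -1.233
v 1.591 -1.668 -0.491
v 2.158 -0.295 -1.423
v 1.895 -1.813 -0.681
v 2.53 -0.386 -1.478
v 2.267 -1.904 -0.736
v 2.906 -0.408 -1.388
v 2.643 -1.925 -0.646
v 3.22 -0.355 -1.169
v 2.957 -1.873 -0.427
v 3.419 -0.238 -0.858
v 3.156 -1.755 -0.116
v 3.467 -0.076 -0.511
v 3.204 -1.594 0.232
v 3.358 0.102 -0.185
v 3.095 -1.416 0.557
v -2.675 3.066 0.662
v -2.233 3.372 0.622
v -1.682 2.741 1.878
v -2.125 2.434 1.918
v -2.358 3.496 0.739
v -1.807 2.864 1.995
v -2.531 3.553 0.844
v -1.98 2.922 2.1
v -2.726 3.537 0.921
v -2.176 2.905 2.177
v -2.914 3.448 0.959
v -2.363 2.817 2.215
v -3.065 3.302 0.951
v -2.514 2.671 2.208
v -3.157 3.119 0.9
v -2.606 2.488 2.156
v -3.176 2.929 0.812
v -2.625 2.297 2.069
v -3.118 2.759 0.702
v -2.567 2.128 1.958
v -2.993 2.636 0.585
v -2.442 2.004 1.841
v -2.82 2.578 0.48
v -2.269 1.947 1.736
v -2.624 2.595 0.403
v -2.074 1.963 1.659
v -2.437 2.683 0.365
v -1.886 2.052 1.621
v -2.286 2.829 0.372
v -1.735 2.198 1.629
v -2.194 3.012 0.424
v -1.643 2.381 1.68
v -2.175 3.203 0.511
v -1.624 2.571 1.768
v 0.892 0.069 2.108
v -0.124 -0.078 3
v 0.725 1.739 2.193
v -0.292 1.591 3.085
v 2.312 0.129 3.735
v 1.295 -0.019 4.627
v 2.144 1.798 3.82
v 1.128 1.651 4.712
v -1.412 -0.221 -1.544
v -0.905 0.104 -1.085
v -1.595 -1.104 -0.715
v -1.088 -0.779 -0.256
v -1.752 -0.44 -0.388
v -1.639 0.106 -0.9
v -0.861 -1.106 -0.9
v -0.748 -0.56 -1.412
v -0.565 -0.442 -0.687
v -1.116 -0.031 -0.37
v -1.384 -0.969 -1.43
v -1.935 -0.558 -1.113
f 2 4 1
f 5 2 1
f 1 4 3
f 3 5 1
f 2 8 4
f 6 2 5
f 6 8 2
f 4 8 3
f 7 5 3
f 3 8 7
f 7 6 5
f 8 6 7
f 10 9 13
f 10 13 11
f 11 13 14
f 11 14 12
f 13 9 15
f 13 15 14
f 14 15 16
f 14 16 12
f 15 9 17
f 15 17 16
f 16 17 18
f 16 18 12
f 17 9 19
f 17 19 18
f 18 19 20
f 18 20 12
f 19 9 21
f 19 21 20
f 20 21 22
f 20 22 12
f 21 9 23
f 21 23 22
f 22 23 24
f 22 24 12
f 23 9 25
f 23 25 24
f 24 25 26
f 24 26 12
f 25 9 27
f 25 27 26
f 26 27 28
f 26 28 12
f 27 9 29
f 27 29 28
f 28 29 30
f 28 30 12
f 29 9 31
f 29 31 30
f 30 31 32
f 30 32 12
f 31 9 33
f 31 33 32
f 32 33 34
f 32 34 12
f 33 9 35
f 33 35 34
f 34 35 36
f 34 36 12
f 35 9 37
f 35 37 36
f 36 37 38
f 36 38 12
f 37 9 39
f 37 39 38
f 38 39 40
f 38 40 12
f 39 9 10
f 39 10 40
f 40 10 11
f 40 11 12
f 42 41 45
f 42 45 43
f 43 45 46
f 43 46 44
f 45 41 47
f 45 47 46
f 46 47 48
f 46 48 44
f 47 41 49
f 47 49 48
f 48 49 50
f 48 50 44
f 49 41 51
f 49 51 50
f 50 51 52
f 50 52 44
f 51 41 53
f 51 53 52
f 52 53 54
f 52 54 44
f 53 41 55
f 53 55 54
f 54 55 56
f 54 56 44
f 55 41 57
f 55 57 56
f 56 57 58
f 56 58 44
f 57 41 59
f 57 59 58
f 58 59 60
f 58 60 44
f 59 41 61
f 59 61 60
f 60 61 62
f 60 62 44
f 61 41 63
f 61 63 62
f 62 63 64
f 62 64 44
f 63 41 65
f 63 65 64
f 64 65 66
f 64 66 44
f 65 41 67
f 65 67 66
f 66 67 68
f 66 68 44
f 67 41 69
f 67 69 68
f 68 69 70
f 68 70 44
f 69 41 71
f 69 71 70
f 70 71 72
f 70 72 44
f 71 41 73
f 71 73 72
f 72 73 74
f 72 74 44
f 73 41 42
f 73 42 74
f 74 42 43
f 74 43 44
f 76 78 75
f 79 76 75
f 75 78 77
f 77 79 75
f 76 82 78
f 80 76 79
f 80 82 76
f 78 82 77
f 81 79 77
f 77 82 81
f 81 80 79
f 82 80 81
f 83 94 88
f 83 88 84
f 83 84 90
f 83 90 93
f 83 93 94
f 84 88 92
f 88 94 87
f 94 93 85
f 93 90 89
f 90 84 91
f 86 92 87
f 86 87 85
f 86 85 89
f 86 89 91
f 86 91 92
f 87 92 88
f 85 87 94
f 89 85 93
f 91 89 90
f 92 91 84



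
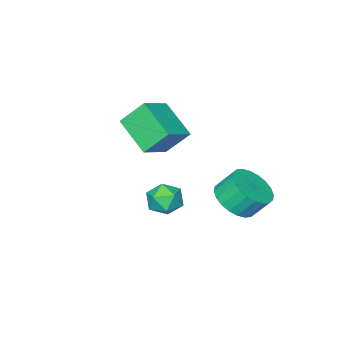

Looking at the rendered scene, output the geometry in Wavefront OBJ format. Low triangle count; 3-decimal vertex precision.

v 2.701 2.363 0.151
v 3.003 2.868 -0.42
v 3.737 1.552 -0.02
v 4.039 2.057 -0.591
v 4.026 2.289 0.195
v 3.385 2.79 0.301
v 3.355 1.63 -0.741
v 2.714 2.131 -0.635
v 3.406 2.415 -0.972
v 3.821 2.822 -0.393
v 2.919 1.598 -0.047
v 3.334 2.005 0.532
v -0.663 -0.745 0.4
v -0.849 -2.431 1.402
v 0.764 -0.487 1.1
v 0.578 -2.173 2.102
v 0.022 -1.487 -0.722
v -0.164 -3.173 0.28
v 1.449 -1.229 -0.022
v 1.263 -2.915 0.98
v -1.27 1.276 -2.868
v -0.52 0.827 -2.235
v -0.959 1.415 -1.298
v -1.71 1.864 -1.932
v -0.322 1.177 -2.361
v -0.762 1.765 -1.424
v -0.268 1.542 -2.565
v -0.708 2.13 -1.628
v -0.367 1.867 -2.815
v -0.807 2.454 -1.878
v -0.604 2.102 -3.073
v -1.044 2.689 -2.136
v -0.942 2.211 -3.3
v -1.382 2.798 -2.363
v -1.33 2.177 -3.461
v -1.77 2.764 -2.524
v -1.709 2.007 -3.532
v -2.148 2.594 -2.595
v -2.021 1.725 -3.502
v -2.46 2.313 -2.565
v -2.218 1.375 -3.376
v -2.658 1.963 -2.439
v -2.272 1.01 -3.172
v -2.712 1.598 -2.235
v -2.173 0.686 -2.922
v -2.613 1.273 -1.985
v -1.936 0.451 -2.664
v -2.376 1.038 -1.727
v -1.598 0.342 -2.437
v -2.038 0.929 -1.5
v -1.21 0.376 -2.276
v -1.65 0.963 -1.339
v -0.832 0.546 -2.205
v -1.271 1.133 -1.268
f 1 12 6
f 1 6 2
f 1 2 8
f 1 8 11
f 1 11 12
f 2 6 10
f 6 12 5
f 12 11 3
f 11 8 7
f 8 2 9
f 4 10 5
f 4 5 3
f 4 3 7
f 4 7 9
f 4 9 10
f 5 10 6
f 3 5 12
f 7 3 11
f 9 7 8
f 10 9 2
f 14 16 13
f 17 14 13
f 13 16 15
f 15 17 13
f 14 20 16
f 18 14 17
f 18 20 14
f 16 20 15
f 19 17 15
f 15 20 19
f 19 18 17
f 20 18 19
f 22 21 25
f 22 25 23
f 23 25 26
f 23 26 24
f 25 21 27
f 25 27 26
f 26 27 28
f 26 28 24
f 27 21 29
f 27 29 28
f 28 29 30
f 28 30 24
f 29 21 31
f 29 31 30
f 30 31 32
f 30 32 24
f 31 21 33
f 31 33 32
f 32 33 34
f 32 34 24
f 33 21 35
f 33 35 34
f 34 35 36
f 34 36 24
f 35 21 37
f 35 37 36
f 36 37 38
f 36 38 24
f 37 21 39
f 37 39 38
f 38 39 40
f 38 40 24
f 39 21 41
f 39 41 40
f 40 41 42
f 40 42 24
f 41 21 43
f 41 43 42
f 42 43 44
f 42 44 24
f 43 21 45
f 43 45 44
f 44 45 46
f 44 46 24
f 45 21 47
f 45 47 46
f 46 47 48
f 46 48 24
f 47 21 49
f 47 49 48
f 48 49 50
f 48 50 24
f 49 21 51
f 49 51 50
f 50 51 52
f 50 52 24
f 51 21 53
f 51 53 52
f 52 53 54
f 52 54 24
f 53 21 22
f 53 22 54
f 54 22 23
f 54 23 24



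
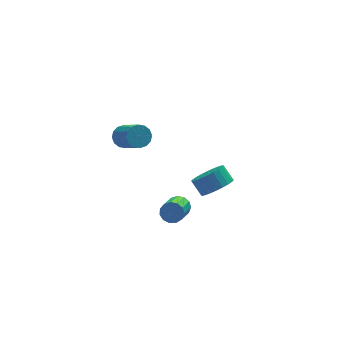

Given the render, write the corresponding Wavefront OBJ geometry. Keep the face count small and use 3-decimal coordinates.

v 0.271 -1.889 -4.021
v 0.722 -2.394 -4.321
v -0.181 -3.775 -3.359
v -0.631 -3.271 -3.059
v 0.905 -2.267 -3.969
v 0.003 -3.649 -3.007
v 0.887 -2.021 -3.633
v -0.016 -3.402 -2.67
v 0.674 -1.733 -3.42
v -0.229 -3.115 -2.458
v 0.332 -1.495 -3.398
v -0.571 -2.876 -2.436
v -0.028 -1.382 -3.574
v -0.931 -2.763 -2.612
v -0.294 -1.43 -3.892
v -1.197 -2.811 -2.93
v -0.38 -1.624 -4.251
v -1.283 -3.005 -3.289
v -0.259 -1.902 -4.537
v -1.162 -3.283 -3.575
v 0.03 -2.176 -4.659
v -0.873 -3.557 -3.697
v 0.396 -2.36 -4.579
v -0.507 -3.741 -3.617
v -2.851 -1.487 3.165
v -2.139 -1.2 3.307
v -1.758 -2.767 4.557
v -2.469 -3.053 4.415
v -2.377 -1.034 3.588
v -1.995 -2.6 4.838
v -2.742 -0.989 3.755
v -2.36 -2.555 5.005
v -3.135 -1.077 3.765
v -2.754 -2.644 5.015
v -3.453 -1.276 3.613
v -3.071 -2.842 4.864
v -3.609 -1.53 3.342
v -3.228 -3.097 4.592
v -3.562 -1.773 3.023
v -3.181 -3.34 4.273
v -3.325 -1.94 2.742
v -2.943 -3.506 3.992
v -2.96 -1.985 2.575
v -2.578 -3.551 3.825
v -2.566 -1.896 2.565
v -2.185 -3.463 3.815
v -2.249 -1.698 2.716
v -1.867 -3.264 3.967
v -2.092 -1.443 2.988
v -1.711 -3.01 4.238
v 2.518 -2.338 -2.509
v 3.565 -2.08 -2.291
v 3.209 -1.323 -1.474
v 2.162 -1.582 -1.691
v 3.47 -1.794 -2.597
v 3.114 -1.037 -1.78
v 3.23 -1.591 -2.89
v 2.874 -0.835 -2.072
v 2.882 -1.502 -3.124
v 2.525 -0.745 -2.306
v 2.478 -1.54 -3.265
v 2.122 -0.784 -2.447
v 2.081 -1.7 -3.291
v 1.724 -0.943 -2.473
v 1.75 -1.957 -3.197
v 1.393 -1.2 -2.379
v 1.536 -2.272 -2.999
v 1.179 -1.515 -2.181
v 1.471 -2.597 -2.726
v 1.115 -1.84 -1.909
v 1.566 -2.883 -2.42
v 1.21 -2.126 -1.603
v 1.806 -3.085 -2.128
v 1.45 -2.329 -1.31
v 2.155 -3.175 -1.894
v 1.798 -2.418 -1.076
v 2.558 -3.136 -1.753
v 2.202 -2.38 -0.935
v 2.956 -2.977 -1.727
v 2.599 -2.22 -0.909
v 3.287 -2.72 -1.821
v 2.93 -1.963 -1.003
v 3.501 -2.405 -2.019
v 3.144 -1.648 -1.201
f 2 1 5
f 2 5 3
f 3 5 6
f 3 6 4
f 5 1 7
f 5 7 6
f 6 7 8
f 6 8 4
f 7 1 9
f 7 9 8
f 8 9 10
f 8 10 4
f 9 1 11
f 9 11 10
f 10 11 12
f 10 12 4
f 11 1 13
f 11 13 12
f 12 13 14
f 12 14 4
f 13 1 15
f 13 15 14
f 14 15 16
f 14 16 4
f 15 1 17
f 15 17 16
f 16 17 18
f 16 18 4
f 17 1 19
f 17 19 18
f 18 19 20
f 18 20 4
f 19 1 21
f 19 21 20
f 20 21 22
f 20 22 4
f 21 1 23
f 21 23 22
f 22 23 24
f 22 24 4
f 23 1 2
f 23 2 24
f 24 2 3
f 24 3 4
f 26 25 29
f 26 29 27
f 27 29 30
f 27 30 28
f 29 25 31
f 29 31 30
f 30 31 32
f 30 32 28
f 31 25 33
f 31 33 32
f 32 33 34
f 32 34 28
f 33 25 35
f 33 35 34
f 34 35 36
f 34 36 28
f 35 25 37
f 35 37 36
f 36 37 38
f 36 38 28
f 37 25 39
f 37 39 38
f 38 39 40
f 38 40 28
f 39 25 41
f 39 41 40
f 40 41 42
f 40 42 28
f 41 25 43
f 41 43 42
f 42 43 44
f 42 44 28
f 43 25 45
f 43 45 44
f 44 45 46
f 44 46 28
f 45 25 47
f 45 47 46
f 46 47 48
f 46 48 28
f 47 25 49
f 47 49 48
f 48 49 50
f 48 50 28
f 49 25 26
f 49 26 50
f 50 26 27
f 50 27 28
f 52 51 55
f 52 55 53
f 53 55 56
f 53 56 54
f 55 51 57
f 55 57 56
f 56 57 58
f 56 58 54
f 57 51 59
f 57 59 58
f 58 59 60
f 58 60 54
f 59 51 61
f 59 61 60
f 60 61 62
f 60 62 54
f 61 51 63
f 61 63 62
f 62 63 64
f 62 64 54
f 63 51 65
f 63 65 64
f 64 65 66
f 64 66 54
f 65 51 67
f 65 67 66
f 66 67 68
f 66 68 54
f 67 51 69
f 67 69 68
f 68 69 70
f 68 70 54
f 69 51 71
f 69 71 70
f 70 71 72
f 70 72 54
f 71 51 73
f 71 73 72
f 72 73 74
f 72 74 54
f 73 51 75
f 73 75 74
f 74 75 76
f 74 76 54
f 75 51 77
f 75 77 76
f 76 77 78
f 76 78 54
f 77 51 79
f 77 79 78
f 78 79 80
f 78 80 54
f 79 51 81
f 79 81 80
f 80 81 82
f 80 82 54
f 81 51 83
f 81 83 82
f 82 83 84
f 82 84 54
f 83 51 52
f 83 52 84
f 84 52 53
f 84 53 54



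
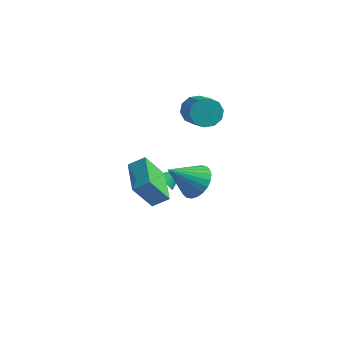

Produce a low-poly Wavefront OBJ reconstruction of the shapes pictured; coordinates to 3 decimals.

v -3.178 1.937 -2.8
v -2.646 1.74 -3.117
v -2.462 2.843 -2.16
v -2.751 1.946 -3.29
v -2.941 2.151 -3.367
v -3.178 2.313 -3.331
v -3.415 2.401 -3.19
v -3.605 2.397 -2.972
v -3.71 2.302 -2.719
v -3.71 2.135 -2.483
v -3.605 1.929 -2.31
v -3.415 1.724 -2.234
v -3.178 1.562 -2.269
v -2.941 1.474 -2.41
v -2.751 1.478 -2.629
v -2.646 1.573 -2.881
v -1.498 2.258 3.428
v -1.006 2.072 2.698
v 0.011 0.897 3.682
v -0.482 1.082 4.412
v -0.767 2.5 2.962
v 0.249 1.324 3.947
v -0.808 2.835 3.404
v 0.209 1.659 4.389
v -1.113 2.949 3.855
v -0.096 1.774 4.84
v -1.565 2.8 4.143
v -0.548 1.624 5.128
v -1.991 2.443 4.158
v -0.974 1.268 5.142
v -2.229 2.016 3.893
v -1.213 0.84 4.878
v -2.189 1.681 3.451
v -1.172 0.505 4.436
v -1.884 1.566 3
v -0.867 0.391 3.985
v -1.432 1.716 2.712
v -0.415 0.54 3.697
v -3.426 -1.64 -0.59
v -2.617 -1.239 -0.035
v -4.477 0.151 -0.35
v -3.668 0.552 0.205
v -2.632 -0.952 -2.245
v -1.823 -0.551 -1.69
v -3.683 0.839 -2.005
v -2.874 1.24 -1.45
v 0.568 -2.796 2.36
v 1.245 -3.585 2.389
v -0.568 -3.724 3.66
v 1.389 -3.346 2.684
v 1.407 -3.024 2.93
v 1.298 -2.667 3.089
v 1.077 -2.33 3.137
v 0.779 -2.064 3.067
v 0.449 -1.909 2.889
v 0.137 -1.889 2.63
v -0.11 -2.008 2.331
v -0.253 -2.246 2.035
v -0.271 -2.568 1.789
v -0.162 -2.925 1.63
v 0.058 -3.262 1.582
v 0.357 -3.529 1.653
v 0.687 -3.683 1.831
v 0.999 -3.703 2.089
f 2 1 4
f 2 4 3
f 4 1 5
f 4 5 3
f 5 1 6
f 5 6 3
f 6 1 7
f 6 7 3
f 7 1 8
f 7 8 3
f 8 1 9
f 8 9 3
f 9 1 10
f 9 10 3
f 10 1 11
f 10 11 3
f 11 1 12
f 11 12 3
f 12 1 13
f 12 13 3
f 13 1 14
f 13 14 3
f 14 1 15
f 14 15 3
f 15 1 16
f 15 16 3
f 16 1 2
f 16 2 3
f 18 17 21
f 18 21 19
f 19 21 22
f 19 22 20
f 21 17 23
f 21 23 22
f 22 23 24
f 22 24 20
f 23 17 25
f 23 25 24
f 24 25 26
f 24 26 20
f 25 17 27
f 25 27 26
f 26 27 28
f 26 28 20
f 27 17 29
f 27 29 28
f 28 29 30
f 28 30 20
f 29 17 31
f 29 31 30
f 30 31 32
f 30 32 20
f 31 17 33
f 31 33 32
f 32 33 34
f 32 34 20
f 33 17 35
f 33 35 34
f 34 35 36
f 34 36 20
f 35 17 37
f 35 37 36
f 36 37 38
f 36 38 20
f 37 17 18
f 37 18 38
f 38 18 19
f 38 19 20
f 40 42 39
f 43 40 39
f 39 42 41
f 41 43 39
f 40 46 42
f 44 40 43
f 44 46 40
f 42 46 41
f 45 43 41
f 41 46 45
f 45 44 43
f 46 44 45
f 48 47 50
f 48 50 49
f 50 47 51
f 50 51 49
f 51 47 52
f 51 52 49
f 52 47 53
f 52 53 49
f 53 47 54
f 53 54 49
f 54 47 55
f 54 55 49
f 55 47 56
f 55 56 49
f 56 47 57
f 56 57 49
f 57 47 58
f 57 58 49
f 58 47 59
f 58 59 49
f 59 47 60
f 59 60 49
f 60 47 61
f 60 61 49
f 61 47 62
f 61 62 49
f 62 47 63
f 62 63 49
f 63 47 64
f 63 64 49
f 64 47 48
f 64 48 49



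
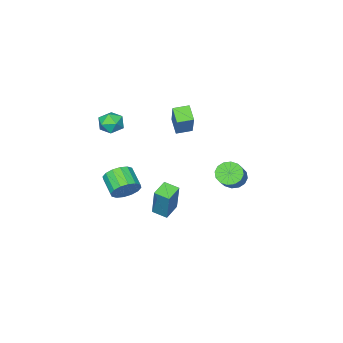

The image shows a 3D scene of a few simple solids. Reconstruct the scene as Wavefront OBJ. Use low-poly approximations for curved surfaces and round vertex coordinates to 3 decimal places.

v 3.026 -2.1 -1.476
v 3.589 -2.518 -1.84
v 3.218 -3.517 -1.267
v 2.654 -3.1 -0.904
v 3.763 -2.385 -1.494
v 3.391 -3.384 -0.922
v 3.739 -2.175 -1.144
v 3.367 -3.174 -0.571
v 3.524 -1.946 -0.883
v 3.152 -2.945 -0.31
v 3.175 -1.757 -0.78
v 2.803 -2.757 -0.208
v 2.787 -1.661 -0.865
v 2.415 -2.66 -0.292
v 2.462 -1.683 -1.113
v 2.091 -2.682 -0.54
v 2.289 -1.816 -1.458
v 1.917 -2.815 -0.886
v 2.313 -2.026 -1.809
v 1.941 -3.025 -1.236
v 2.528 -2.255 -2.07
v 2.156 -3.254 -1.497
v 2.877 -2.443 -2.172
v 2.505 -3.443 -1.6
v 3.265 -2.54 -2.088
v 2.893 -3.539 -1.515
v 0.205 -1.557 1.605
v -0.13 -2.21 2.176
v -0.488 -1.112 1.707
v -0.823 -1.765 2.278
v 1.023 -0.635 3.142
v 0.688 -1.288 3.713
v 0.33 -0.19 3.244
v -0.005 -0.843 3.815
v 1.365 -1.326 -2.611
v 1.706 -0.809 -0.846
v 1.109 -0.556 -2.787
v 1.45 -0.039 -1.022
v 2.27 -1.081 -2.858
v 2.611 -0.564 -1.093
v 2.014 -0.311 -3.034
v 2.355 0.206 -1.269
v 0.307 2.456 0.435
v 0.814 2.387 -0.014
v 1.84 3.095 1.037
v 1.333 3.164 1.485
v 0.671 2.701 -0.085
v 1.696 3.409 0.965
v 0.43 2.949 -0.017
v 1.456 3.657 1.033
v 0.157 3.065 0.171
v 1.183 3.773 1.222
v -0.076 3.018 0.431
v 0.949 3.725 1.481
v -0.207 2.82 0.691
v 0.819 3.528 1.742
v -0.2 2.525 0.883
v 0.826 3.233 1.934
v -0.056 2.211 0.955
v 0.969 2.919 2.005
v 0.184 1.963 0.887
v 1.21 2.671 1.937
v 0.457 1.847 0.698
v 1.483 2.555 1.749
v 0.691 1.895 0.439
v 1.716 2.602 1.489
v 0.821 2.092 0.178
v 1.847 2.8 1.229
v 1.872 -3.7 2.275
v 2.094 -3.33 2.858
v 2.986 -3.97 2.022
v 3.208 -3.6 2.605
v 2.84 -4.22 2.688
v 2.152 -4.053 2.844
v 2.928 -3.247 2.036
v 2.24 -3.08 2.192
v 2.747 -3.05 2.71
v 2.692 -3.651 3.113
v 2.388 -3.649 1.767
v 2.333 -4.25 2.17
f 2 1 5
f 2 5 3
f 3 5 6
f 3 6 4
f 5 1 7
f 5 7 6
f 6 7 8
f 6 8 4
f 7 1 9
f 7 9 8
f 8 9 10
f 8 10 4
f 9 1 11
f 9 11 10
f 10 11 12
f 10 12 4
f 11 1 13
f 11 13 12
f 12 13 14
f 12 14 4
f 13 1 15
f 13 15 14
f 14 15 16
f 14 16 4
f 15 1 17
f 15 17 16
f 16 17 18
f 16 18 4
f 17 1 19
f 17 19 18
f 18 19 20
f 18 20 4
f 19 1 21
f 19 21 20
f 20 21 22
f 20 22 4
f 21 1 23
f 21 23 22
f 22 23 24
f 22 24 4
f 23 1 25
f 23 25 24
f 24 25 26
f 24 26 4
f 25 1 2
f 25 2 26
f 26 2 3
f 26 3 4
f 28 30 27
f 31 28 27
f 27 30 29
f 29 31 27
f 28 34 30
f 32 28 31
f 32 34 28
f 30 34 29
f 33 31 29
f 29 34 33
f 33 32 31
f 34 32 33
f 36 38 35
f 39 36 35
f 35 38 37
f 37 39 35
f 36 42 38
f 40 36 39
f 40 42 36
f 38 42 37
f 41 39 37
f 37 42 41
f 41 40 39
f 42 40 41
f 44 43 47
f 44 47 45
f 45 47 48
f 45 48 46
f 47 43 49
f 47 49 48
f 48 49 50
f 48 50 46
f 49 43 51
f 49 51 50
f 50 51 52
f 50 52 46
f 51 43 53
f 51 53 52
f 52 53 54
f 52 54 46
f 53 43 55
f 53 55 54
f 54 55 56
f 54 56 46
f 55 43 57
f 55 57 56
f 56 57 58
f 56 58 46
f 57 43 59
f 57 59 58
f 58 59 60
f 58 60 46
f 59 43 61
f 59 61 60
f 60 61 62
f 60 62 46
f 61 43 63
f 61 63 62
f 62 63 64
f 62 64 46
f 63 43 65
f 63 65 64
f 64 65 66
f 64 66 46
f 65 43 67
f 65 67 66
f 66 67 68
f 66 68 46
f 67 43 44
f 67 44 68
f 68 44 45
f 68 45 46
f 69 80 74
f 69 74 70
f 69 70 76
f 69 76 79
f 69 79 80
f 70 74 78
f 74 80 73
f 80 79 71
f 79 76 75
f 76 70 77
f 72 78 73
f 72 73 71
f 72 71 75
f 72 75 77
f 72 77 78
f 73 78 74
f 71 73 80
f 75 71 79
f 77 75 76
f 78 77 70



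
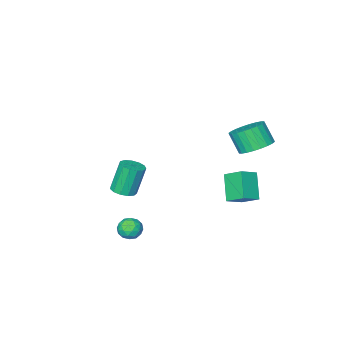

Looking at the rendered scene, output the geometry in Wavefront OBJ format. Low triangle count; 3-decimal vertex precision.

v 1.625 -1.322 -1.255
v 2.118 -0.865 -1.103
v 1.569 -0.82 0.547
v 1.075 -1.278 0.395
v 1.807 -0.658 -1.212
v 1.258 -0.613 0.438
v 1.438 -0.663 -1.335
v 0.889 -0.618 0.315
v 1.129 -0.877 -1.433
v 0.579 -0.832 0.218
v 0.977 -1.232 -1.474
v 0.427 -1.187 0.177
v 1.03 -1.616 -1.445
v 0.48 -1.571 0.205
v 1.273 -1.907 -1.357
v 0.723 -1.862 0.294
v 1.627 -2.012 -1.236
v 1.077 -1.967 0.415
v 1.981 -1.898 -1.121
v 1.431 -1.853 0.529
v 2.221 -1.602 -1.049
v 1.671 -1.557 0.601
v 2.273 -1.216 -1.042
v 1.723 -1.171 0.608
v -2.306 2.934 0.624
v -1.364 2.93 1.088
v -2.61 3.887 1.25
v -1.668 3.883 1.714
v -1.732 3.877 -0.534
v -0.79 3.873 -0.07
v -2.036 4.83 0.092
v -1.094 4.826 0.556
v 3.62 3.011 -1.095
v 4.259 2.889 -0.971
v 3.381 1.991 -0.869
v 4.02 1.869 -0.745
v 3.671 2.256 -0.336
v 3.82 2.886 -0.476
v 3.82 1.994 -1.364
v 3.969 2.624 -1.504
v 4.383 2.259 -1.138
v 4.291 2.422 -0.502
v 3.349 2.458 -1.338
v 3.257 2.621 -0.702
v 3.961 3.04 -1.053
v 3.679 1.84 -0.787
v 3.474 2.068 -0.547
v 3.85 1.996 -0.474
v 3.703 3.038 -0.761
v 4.078 2.966 -0.689
v 3.733 2.594 -0.315
v 3.562 1.914 -1.151
v 3.937 1.842 -1.079
v 3.79 2.884 -1.366
v 4.166 2.812 -1.293
v 3.907 2.286 -1.525
v 4.409 2.598 -1.078
v 4.268 1.998 -0.945
v 4.151 2.071 -1.309
v 4.238 2.442 -1.391
v 4.355 2.693 -0.704
v 4.214 2.093 -0.572
v 4.01 2.321 -0.331
v 4.097 2.692 -0.413
v 4.428 2.323 -0.802
v 3.426 2.787 -1.268
v 3.285 2.187 -1.136
v 3.543 2.188 -1.427
v 3.63 2.559 -1.509
v 3.372 2.882 -0.895
v 3.231 2.282 -0.762
v 3.402 2.438 -0.449
v 3.489 2.809 -0.531
v 3.212 2.557 -1.038
v -2.716 3.708 2.935
v -2.064 4.31 3.248
v -1.953 3.634 4.317
v -2.604 3.032 4.005
v -2.372 4.463 3.377
v -2.261 3.787 4.446
v -2.731 4.502 3.439
v -2.62 3.826 4.508
v -3.088 4.419 3.424
v -2.977 3.744 4.493
v -3.389 4.229 3.334
v -3.277 3.553 4.404
v -3.586 3.959 3.184
v -3.475 3.283 4.254
v -3.652 3.651 2.996
v -3.541 2.975 4.066
v -3.575 3.351 2.799
v -3.463 2.676 3.869
v -3.367 3.106 2.623
v -3.256 2.43 3.692
v -3.059 2.953 2.494
v -2.948 2.277 3.563
v -2.7 2.914 2.432
v -2.589 2.238 3.501
v -2.343 2.996 2.447
v -2.232 2.321 3.516
v -2.043 3.187 2.536
v -1.931 2.511 3.606
v -1.845 3.457 2.686
v -1.734 2.781 3.756
v -1.779 3.765 2.874
v -1.668 3.089 3.944
v -1.857 4.064 3.071
v -1.745 3.389 4.141
f 2 1 5
f 2 5 3
f 3 5 6
f 3 6 4
f 5 1 7
f 5 7 6
f 6 7 8
f 6 8 4
f 7 1 9
f 7 9 8
f 8 9 10
f 8 10 4
f 9 1 11
f 9 11 10
f 10 11 12
f 10 12 4
f 11 1 13
f 11 13 12
f 12 13 14
f 12 14 4
f 13 1 15
f 13 15 14
f 14 15 16
f 14 16 4
f 15 1 17
f 15 17 16
f 16 17 18
f 16 18 4
f 17 1 19
f 17 19 18
f 18 19 20
f 18 20 4
f 19 1 21
f 19 21 20
f 20 21 22
f 20 22 4
f 21 1 23
f 21 23 22
f 22 23 24
f 22 24 4
f 23 1 2
f 23 2 24
f 24 2 3
f 24 3 4
f 26 28 25
f 29 26 25
f 25 28 27
f 27 29 25
f 26 32 28
f 30 26 29
f 30 32 26
f 28 32 27
f 31 29 27
f 27 32 31
f 31 30 29
f 32 30 31
f 33 70 49
f 70 44 73
f 49 73 38
f 70 73 49
f 33 49 45
f 49 38 50
f 45 50 34
f 49 50 45
f 33 45 54
f 45 34 55
f 54 55 40
f 45 55 54
f 33 54 66
f 54 40 69
f 66 69 43
f 54 69 66
f 33 66 70
f 66 43 74
f 70 74 44
f 66 74 70
f 34 50 61
f 50 38 64
f 61 64 42
f 50 64 61
f 38 73 51
f 73 44 72
f 51 72 37
f 73 72 51
f 44 74 71
f 74 43 67
f 71 67 35
f 74 67 71
f 43 69 68
f 69 40 56
f 68 56 39
f 69 56 68
f 40 55 60
f 55 34 57
f 60 57 41
f 55 57 60
f 36 62 48
f 62 42 63
f 48 63 37
f 62 63 48
f 36 48 46
f 48 37 47
f 46 47 35
f 48 47 46
f 36 46 53
f 46 35 52
f 53 52 39
f 46 52 53
f 36 53 58
f 53 39 59
f 58 59 41
f 53 59 58
f 36 58 62
f 58 41 65
f 62 65 42
f 58 65 62
f 37 63 51
f 63 42 64
f 51 64 38
f 63 64 51
f 35 47 71
f 47 37 72
f 71 72 44
f 47 72 71
f 39 52 68
f 52 35 67
f 68 67 43
f 52 67 68
f 41 59 60
f 59 39 56
f 60 56 40
f 59 56 60
f 42 65 61
f 65 41 57
f 61 57 34
f 65 57 61
f 76 75 79
f 76 79 77
f 77 79 80
f 77 80 78
f 79 75 81
f 79 81 80
f 80 81 82
f 80 82 78
f 81 75 83
f 81 83 82
f 82 83 84
f 82 84 78
f 83 75 85
f 83 85 84
f 84 85 86
f 84 86 78
f 85 75 87
f 85 87 86
f 86 87 88
f 86 88 78
f 87 75 89
f 87 89 88
f 88 89 90
f 88 90 78
f 89 75 91
f 89 91 90
f 90 91 92
f 90 92 78
f 91 75 93
f 91 93 92
f 92 93 94
f 92 94 78
f 93 75 95
f 93 95 94
f 94 95 96
f 94 96 78
f 95 75 97
f 95 97 96
f 96 97 98
f 96 98 78
f 97 75 99
f 97 99 98
f 98 99 100
f 98 100 78
f 99 75 101
f 99 101 100
f 100 101 102
f 100 102 78
f 101 75 103
f 101 103 102
f 102 103 104
f 102 104 78
f 103 75 105
f 103 105 104
f 104 105 106
f 104 106 78
f 105 75 107
f 105 107 106
f 106 107 108
f 106 108 78
f 107 75 76
f 107 76 108
f 108 76 77
f 108 77 78

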